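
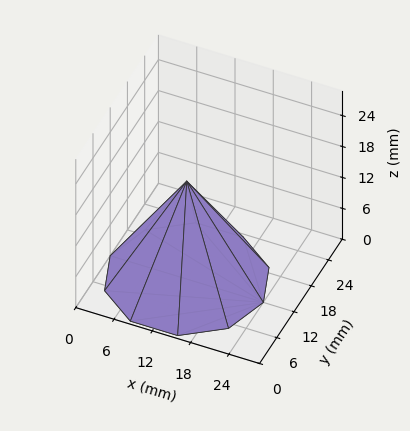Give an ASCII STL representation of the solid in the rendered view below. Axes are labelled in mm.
Reading the render: the shape is a regular 10-sided pyramid, base circumscribed radius ≈ 12 mm, apex at z ≈ 19 mm (dimensions read to the nearest mm from the axis ticks). For the STL, each face is triangulated and given an outward normal.

solid part
  facet normal 0.0000 0.0000 -1.0000
    outer loop
      vertex 15.71 23.41 0.00
      vertex 21.71 19.05 0.00
      vertex 24.00 12.00 0.00
    endloop
  endfacet
  facet normal 0.0000 0.0000 -1.0000
    outer loop
      vertex 8.29 23.41 0.00
      vertex 15.71 23.41 0.00
      vertex 24.00 12.00 0.00
    endloop
  endfacet
  facet normal 0.0000 0.0000 -1.0000
    outer loop
      vertex 2.29 19.05 0.00
      vertex 8.29 23.41 0.00
      vertex 24.00 12.00 0.00
    endloop
  endfacet
  facet normal 0.0000 0.0000 -1.0000
    outer loop
      vertex 0.00 12.00 0.00
      vertex 2.29 19.05 0.00
      vertex 24.00 12.00 0.00
    endloop
  endfacet
  facet normal 0.0000 0.0000 -1.0000
    outer loop
      vertex 2.29 4.95 0.00
      vertex 0.00 12.00 0.00
      vertex 24.00 12.00 0.00
    endloop
  endfacet
  facet normal 0.0000 0.0000 -1.0000
    outer loop
      vertex 8.29 0.59 0.00
      vertex 2.29 4.95 0.00
      vertex 24.00 12.00 0.00
    endloop
  endfacet
  facet normal 0.0000 0.0000 -1.0000
    outer loop
      vertex 15.71 0.59 0.00
      vertex 8.29 0.59 0.00
      vertex 24.00 12.00 0.00
    endloop
  endfacet
  facet normal 0.0000 0.0000 -1.0000
    outer loop
      vertex 21.71 4.95 0.00
      vertex 15.71 0.59 0.00
      vertex 24.00 12.00 0.00
    endloop
  endfacet
  facet normal 0.8153 0.2648 0.5149
    outer loop
      vertex 24.00 12.00 0.00
      vertex 21.71 19.05 0.00
      vertex 12.00 12.00 19.00
    endloop
  endfacet
  facet normal 0.5039 0.6935 0.5149
    outer loop
      vertex 21.71 19.05 0.00
      vertex 15.71 23.41 0.00
      vertex 12.00 12.00 19.00
    endloop
  endfacet
  facet normal 0.0000 0.8573 0.5148
    outer loop
      vertex 15.71 23.41 0.00
      vertex 8.29 23.41 0.00
      vertex 12.00 12.00 19.00
    endloop
  endfacet
  facet normal -0.5039 0.6935 0.5149
    outer loop
      vertex 8.29 23.41 0.00
      vertex 2.29 19.05 0.00
      vertex 12.00 12.00 19.00
    endloop
  endfacet
  facet normal -0.8153 0.2648 0.5149
    outer loop
      vertex 2.29 19.05 0.00
      vertex 0.00 12.00 0.00
      vertex 12.00 12.00 19.00
    endloop
  endfacet
  facet normal -0.8153 -0.2648 0.5149
    outer loop
      vertex 0.00 12.00 0.00
      vertex 2.29 4.95 0.00
      vertex 12.00 12.00 19.00
    endloop
  endfacet
  facet normal -0.5039 -0.6935 0.5149
    outer loop
      vertex 2.29 4.95 0.00
      vertex 8.29 0.59 0.00
      vertex 12.00 12.00 19.00
    endloop
  endfacet
  facet normal 0.0000 -0.8573 0.5148
    outer loop
      vertex 8.29 0.59 0.00
      vertex 15.71 0.59 0.00
      vertex 12.00 12.00 19.00
    endloop
  endfacet
  facet normal 0.5039 -0.6935 0.5149
    outer loop
      vertex 15.71 0.59 0.00
      vertex 21.71 4.95 0.00
      vertex 12.00 12.00 19.00
    endloop
  endfacet
  facet normal 0.8153 -0.2648 0.5149
    outer loop
      vertex 21.71 4.95 0.00
      vertex 24.00 12.00 0.00
      vertex 12.00 12.00 19.00
    endloop
  endfacet
endsolid part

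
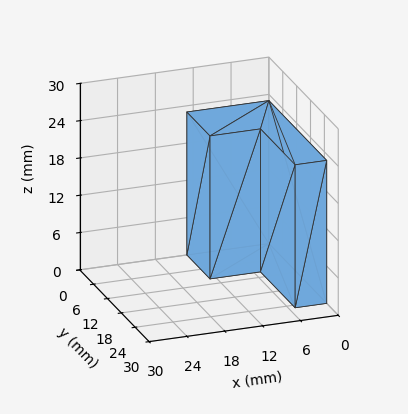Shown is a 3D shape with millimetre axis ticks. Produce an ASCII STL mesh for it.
Reading the render: the shape is an L-shaped prism: outer 13 × 25 mm, arm thicknesses ≈ 10 mm (horizontal) and 5 mm (vertical), extruded 23 mm in z (dimensions read to the nearest mm from the axis ticks). For the STL, each face is triangulated and given an outward normal.

solid part
  facet normal 0.0000 0.0000 -1.0000
    outer loop
      vertex 13.0 10.0 0.0
      vertex 13.0 0.0 0.0
      vertex 0.0 0.0 0.0
    endloop
  endfacet
  facet normal 0.0000 0.0000 -1.0000
    outer loop
      vertex 5.0 10.0 0.0
      vertex 13.0 10.0 0.0
      vertex 0.0 0.0 0.0
    endloop
  endfacet
  facet normal 0.0000 0.0000 -1.0000
    outer loop
      vertex 5.0 25.0 0.0
      vertex 5.0 10.0 0.0
      vertex 0.0 0.0 0.0
    endloop
  endfacet
  facet normal 0.0000 0.0000 -1.0000
    outer loop
      vertex 0.0 25.0 0.0
      vertex 5.0 25.0 0.0
      vertex 0.0 0.0 0.0
    endloop
  endfacet
  facet normal 0.0000 0.0000 1.0000
    outer loop
      vertex 0.0 0.0 23.0
      vertex 13.0 0.0 23.0
      vertex 13.0 10.0 23.0
    endloop
  endfacet
  facet normal 0.0000 0.0000 1.0000
    outer loop
      vertex 0.0 0.0 23.0
      vertex 13.0 10.0 23.0
      vertex 5.0 10.0 23.0
    endloop
  endfacet
  facet normal 0.0000 0.0000 1.0000
    outer loop
      vertex 0.0 0.0 23.0
      vertex 5.0 10.0 23.0
      vertex 5.0 25.0 23.0
    endloop
  endfacet
  facet normal 0.0000 0.0000 1.0000
    outer loop
      vertex 0.0 0.0 23.0
      vertex 5.0 25.0 23.0
      vertex 0.0 25.0 23.0
    endloop
  endfacet
  facet normal 0.0000 -1.0000 0.0000
    outer loop
      vertex 0.0 0.0 0.0
      vertex 13.0 0.0 0.0
      vertex 13.0 0.0 23.0
    endloop
  endfacet
  facet normal 0.0000 -1.0000 0.0000
    outer loop
      vertex 0.0 0.0 0.0
      vertex 13.0 0.0 23.0
      vertex 0.0 0.0 23.0
    endloop
  endfacet
  facet normal 1.0000 0.0000 0.0000
    outer loop
      vertex 13.0 0.0 0.0
      vertex 13.0 10.0 0.0
      vertex 13.0 10.0 23.0
    endloop
  endfacet
  facet normal 1.0000 0.0000 0.0000
    outer loop
      vertex 13.0 0.0 0.0
      vertex 13.0 10.0 23.0
      vertex 13.0 0.0 23.0
    endloop
  endfacet
  facet normal 0.0000 1.0000 0.0000
    outer loop
      vertex 13.0 10.0 0.0
      vertex 5.0 10.0 0.0
      vertex 5.0 10.0 23.0
    endloop
  endfacet
  facet normal 0.0000 1.0000 0.0000
    outer loop
      vertex 13.0 10.0 0.0
      vertex 5.0 10.0 23.0
      vertex 13.0 10.0 23.0
    endloop
  endfacet
  facet normal 1.0000 0.0000 0.0000
    outer loop
      vertex 5.0 10.0 0.0
      vertex 5.0 25.0 0.0
      vertex 5.0 25.0 23.0
    endloop
  endfacet
  facet normal 1.0000 0.0000 0.0000
    outer loop
      vertex 5.0 10.0 0.0
      vertex 5.0 25.0 23.0
      vertex 5.0 10.0 23.0
    endloop
  endfacet
  facet normal 0.0000 1.0000 0.0000
    outer loop
      vertex 5.0 25.0 0.0
      vertex 0.0 25.0 0.0
      vertex 0.0 25.0 23.0
    endloop
  endfacet
  facet normal 0.0000 1.0000 0.0000
    outer loop
      vertex 5.0 25.0 0.0
      vertex 0.0 25.0 23.0
      vertex 5.0 25.0 23.0
    endloop
  endfacet
  facet normal -1.0000 0.0000 0.0000
    outer loop
      vertex 0.0 25.0 0.0
      vertex 0.0 0.0 0.0
      vertex 0.0 0.0 23.0
    endloop
  endfacet
  facet normal -1.0000 0.0000 0.0000
    outer loop
      vertex 0.0 25.0 0.0
      vertex 0.0 0.0 23.0
      vertex 0.0 25.0 23.0
    endloop
  endfacet
endsolid part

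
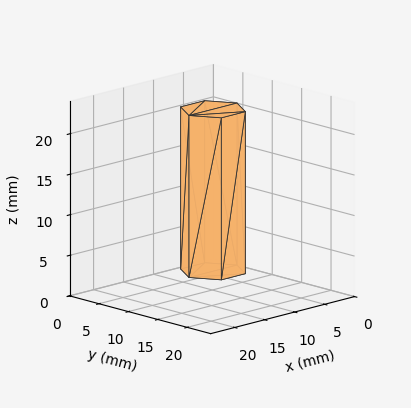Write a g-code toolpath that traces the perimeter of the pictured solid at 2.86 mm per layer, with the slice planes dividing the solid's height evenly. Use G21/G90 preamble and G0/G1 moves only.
Reading the render: the shape is a regular 6-sided prism (a cylinder approximated with 6 flat sides), circumscribed radius ≈ 4 mm, height ≈ 20 mm (dimensions read to the nearest mm from the axis ticks). For the g-code, the solid's height is divided into equal slices at the stated Δz and each level perimeter traced with G1 moves after a G0 lift.

; perimeter-only toolpath
G21 ; units = mm
G90 ; absolute positioning
G28 ; home
; layer 1
G0 Z2.86
G0 X8.00 Y4.00
G1 X6.00 Y7.46
G1 X2.00 Y7.46
G1 X0.00 Y4.00
G1 X2.00 Y0.54
G1 X6.00 Y0.54
G1 X8.00 Y4.00
; layer 2
G0 Z5.71
G0 X8.00 Y4.00
G1 X6.00 Y7.46
G1 X2.00 Y7.46
G1 X0.00 Y4.00
G1 X2.00 Y0.54
G1 X6.00 Y0.54
G1 X8.00 Y4.00
; layer 3
G0 Z8.57
G0 X8.00 Y4.00
G1 X6.00 Y7.46
G1 X2.00 Y7.46
G1 X0.00 Y4.00
G1 X2.00 Y0.54
G1 X6.00 Y0.54
G1 X8.00 Y4.00
; layer 4
G0 Z11.43
G0 X8.00 Y4.00
G1 X6.00 Y7.46
G1 X2.00 Y7.46
G1 X0.00 Y4.00
G1 X2.00 Y0.54
G1 X6.00 Y0.54
G1 X8.00 Y4.00
; layer 5
G0 Z14.29
G0 X8.00 Y4.00
G1 X6.00 Y7.46
G1 X2.00 Y7.46
G1 X0.00 Y4.00
G1 X2.00 Y0.54
G1 X6.00 Y0.54
G1 X8.00 Y4.00
; layer 6
G0 Z17.14
G0 X8.00 Y4.00
G1 X6.00 Y7.46
G1 X2.00 Y7.46
G1 X0.00 Y4.00
G1 X2.00 Y0.54
G1 X6.00 Y0.54
G1 X8.00 Y4.00
; layer 7
G0 Z20.00
G0 X8.00 Y4.00
G1 X6.00 Y7.46
G1 X2.00 Y7.46
G1 X0.00 Y4.00
G1 X2.00 Y0.54
G1 X6.00 Y0.54
G1 X8.00 Y4.00
M2 ; end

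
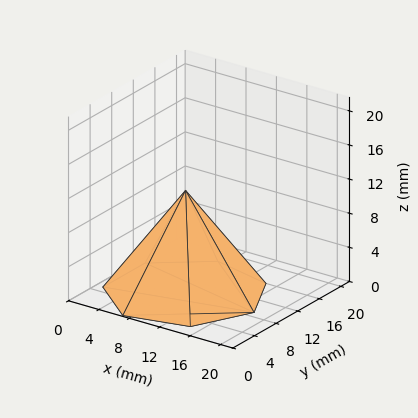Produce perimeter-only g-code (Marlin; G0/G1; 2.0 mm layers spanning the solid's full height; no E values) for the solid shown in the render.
Reading the render: the shape is a regular 7-sided pyramid, base circumscribed radius ≈ 9 mm, apex at z ≈ 12 mm (dimensions read to the nearest mm from the axis ticks). For the g-code, the solid's height is divided into equal slices at the stated Δz and each level perimeter traced with G1 moves after a G0 lift.

; perimeter-only toolpath
G21 ; units = mm
G90 ; absolute positioning
G28 ; home
; layer 1
G0 Z2.0
G0 X16.5 Y9.0
G1 X13.7 Y14.8
G1 X7.3 Y16.3
G1 X2.2 Y12.2
G1 X2.2 Y5.8
G1 X7.3 Y1.7
G1 X13.7 Y3.2
G1 X16.5 Y9.0
; layer 2
G0 Z4.0
G0 X15.0 Y9.0
G1 X12.7 Y13.7
G1 X7.7 Y14.9
G1 X3.6 Y11.6
G1 X3.6 Y6.4
G1 X7.7 Y3.1
G1 X12.7 Y4.3
G1 X15.0 Y9.0
; layer 3
G0 Z6.0
G0 X13.5 Y9.0
G1 X11.8 Y12.5
G1 X8.0 Y13.4
G1 X5.0 Y10.9
G1 X5.0 Y7.0
G1 X8.0 Y4.6
G1 X11.8 Y5.5
G1 X13.5 Y9.0
; layer 4
G0 Z8.0
G0 X12.0 Y9.0
G1 X10.9 Y11.3
G1 X8.3 Y11.9
G1 X6.3 Y10.3
G1 X6.3 Y7.7
G1 X8.3 Y6.1
G1 X10.9 Y6.7
G1 X12.0 Y9.0
; layer 5
G0 Z10.0
G0 X10.5 Y9.0
G1 X9.9 Y10.2
G1 X8.7 Y10.5
G1 X7.7 Y9.6
G1 X7.7 Y8.3
G1 X8.7 Y7.5
G1 X9.9 Y7.8
G1 X10.5 Y9.0
M2 ; end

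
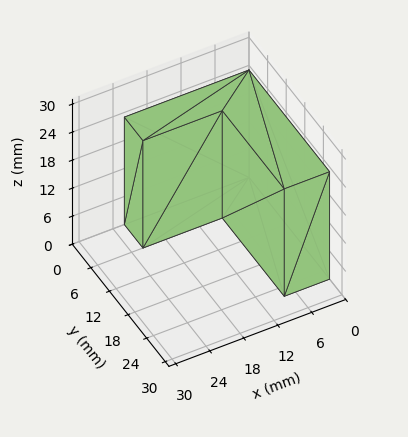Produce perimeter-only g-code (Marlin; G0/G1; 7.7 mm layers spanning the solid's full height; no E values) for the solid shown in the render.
Reading the render: the shape is an L-shaped prism: outer 22 × 26 mm, arm thicknesses ≈ 6 mm (horizontal) and 8 mm (vertical), extruded 23 mm in z (dimensions read to the nearest mm from the axis ticks). For the g-code, the solid's height is divided into equal slices at the stated Δz and each level perimeter traced with G1 moves after a G0 lift.

; perimeter-only toolpath
G21 ; units = mm
G90 ; absolute positioning
G28 ; home
; layer 1
G0 Z7.7
G0 X0.0 Y0.0
G1 X22.0 Y0.0
G1 X22.0 Y6.0
G1 X8.0 Y6.0
G1 X8.0 Y26.0
G1 X0.0 Y26.0
G1 X0.0 Y0.0
; layer 2
G0 Z15.3
G0 X0.0 Y0.0
G1 X22.0 Y0.0
G1 X22.0 Y6.0
G1 X8.0 Y6.0
G1 X8.0 Y26.0
G1 X0.0 Y26.0
G1 X0.0 Y0.0
; layer 3
G0 Z23.0
G0 X0.0 Y0.0
G1 X22.0 Y0.0
G1 X22.0 Y6.0
G1 X8.0 Y6.0
G1 X8.0 Y26.0
G1 X0.0 Y26.0
G1 X0.0 Y0.0
M2 ; end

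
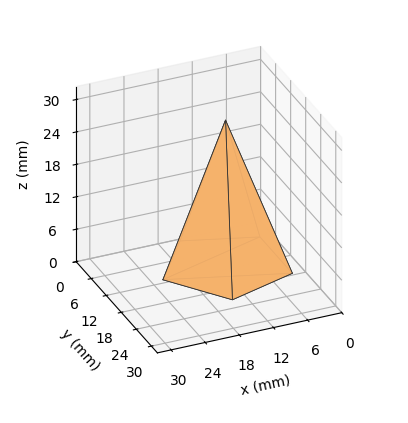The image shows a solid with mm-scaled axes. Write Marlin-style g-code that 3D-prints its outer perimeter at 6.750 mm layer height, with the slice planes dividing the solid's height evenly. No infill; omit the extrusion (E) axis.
Reading the render: the shape is a regular 5-sided pyramid, base circumscribed radius ≈ 11 mm, apex at z ≈ 27 mm (dimensions read to the nearest mm from the axis ticks). For the g-code, the solid's height is divided into equal slices at the stated Δz and each level perimeter traced with G1 moves after a G0 lift.

; perimeter-only toolpath
G21 ; units = mm
G90 ; absolute positioning
G28 ; home
; layer 1
G0 Z6.750
G0 X19.250 Y11.000
G1 X13.549 Y18.846
G1 X4.326 Y15.850
G1 X4.326 Y6.151
G1 X13.549 Y3.154
G1 X19.250 Y11.000
; layer 2
G0 Z13.500
G0 X16.500 Y11.000
G1 X12.700 Y16.231
G1 X6.550 Y14.233
G1 X6.550 Y7.767
G1 X12.700 Y5.769
G1 X16.500 Y11.000
; layer 3
G0 Z20.250
G0 X13.750 Y11.000
G1 X11.850 Y13.616
G1 X8.775 Y12.617
G1 X8.775 Y9.383
G1 X11.850 Y8.384
G1 X13.750 Y11.000
M2 ; end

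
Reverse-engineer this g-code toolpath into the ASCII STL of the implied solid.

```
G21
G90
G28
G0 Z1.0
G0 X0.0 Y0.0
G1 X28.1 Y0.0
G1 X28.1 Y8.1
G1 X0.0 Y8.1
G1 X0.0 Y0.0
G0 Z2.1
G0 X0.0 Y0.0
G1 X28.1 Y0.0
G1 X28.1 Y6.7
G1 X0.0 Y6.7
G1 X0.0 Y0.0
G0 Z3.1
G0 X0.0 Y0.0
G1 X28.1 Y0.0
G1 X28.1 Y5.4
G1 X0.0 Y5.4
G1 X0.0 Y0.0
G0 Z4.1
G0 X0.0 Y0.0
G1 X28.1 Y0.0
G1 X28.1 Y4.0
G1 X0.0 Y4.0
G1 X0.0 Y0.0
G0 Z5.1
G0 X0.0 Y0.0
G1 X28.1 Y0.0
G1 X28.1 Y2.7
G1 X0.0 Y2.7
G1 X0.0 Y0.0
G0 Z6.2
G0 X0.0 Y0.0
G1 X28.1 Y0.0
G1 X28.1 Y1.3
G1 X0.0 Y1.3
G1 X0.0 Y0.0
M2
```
solid part
  facet normal 0.0000 0.0000 -1.0000
    outer loop
      vertex 28.1 9.4 0.0
      vertex 28.1 0.0 0.0
      vertex 0.0 0.0 0.0
    endloop
  endfacet
  facet normal 0.0000 0.0000 -1.0000
    outer loop
      vertex 0.0 9.4 0.0
      vertex 28.1 9.4 0.0
      vertex 0.0 0.0 0.0
    endloop
  endfacet
  facet normal 0.0000 -1.0000 0.0000
    outer loop
      vertex 0.0 0.0 0.0
      vertex 28.1 0.0 0.0
      vertex 28.1 0.0 7.2
    endloop
  endfacet
  facet normal 0.0000 -1.0000 0.0000
    outer loop
      vertex 0.0 0.0 0.0
      vertex 28.1 0.0 7.2
      vertex 0.0 0.0 7.2
    endloop
  endfacet
  facet normal 0.0000 0.6081 0.7939
    outer loop
      vertex 0.0 0.0 7.2
      vertex 28.1 0.0 7.2
      vertex 28.1 9.4 0.0
    endloop
  endfacet
  facet normal 0.0000 0.6081 0.7939
    outer loop
      vertex 0.0 0.0 7.2
      vertex 28.1 9.4 0.0
      vertex 0.0 9.4 0.0
    endloop
  endfacet
  facet normal -1.0000 0.0000 0.0000
    outer loop
      vertex 0.0 0.0 7.2
      vertex 0.0 9.4 0.0
      vertex 0.0 0.0 0.0
    endloop
  endfacet
  facet normal 1.0000 0.0000 0.0000
    outer loop
      vertex 28.1 0.0 0.0
      vertex 28.1 9.4 0.0
      vertex 28.1 0.0 7.2
    endloop
  endfacet
endsolid part

The G0 Z moves step by Δz≈1.0 mm. The G1 loops shrink linearly with z, so the solid tapers from its base footprint up to z≈7.2. Closing with a flat bottom cap and the tapered top and triangulating gives 8 facets — a wedge (ramp): 28.1 × 9.4 mm base, rising to 7.2 mm along the y=0 edge and sloping linearly to z=0 at y=9.4.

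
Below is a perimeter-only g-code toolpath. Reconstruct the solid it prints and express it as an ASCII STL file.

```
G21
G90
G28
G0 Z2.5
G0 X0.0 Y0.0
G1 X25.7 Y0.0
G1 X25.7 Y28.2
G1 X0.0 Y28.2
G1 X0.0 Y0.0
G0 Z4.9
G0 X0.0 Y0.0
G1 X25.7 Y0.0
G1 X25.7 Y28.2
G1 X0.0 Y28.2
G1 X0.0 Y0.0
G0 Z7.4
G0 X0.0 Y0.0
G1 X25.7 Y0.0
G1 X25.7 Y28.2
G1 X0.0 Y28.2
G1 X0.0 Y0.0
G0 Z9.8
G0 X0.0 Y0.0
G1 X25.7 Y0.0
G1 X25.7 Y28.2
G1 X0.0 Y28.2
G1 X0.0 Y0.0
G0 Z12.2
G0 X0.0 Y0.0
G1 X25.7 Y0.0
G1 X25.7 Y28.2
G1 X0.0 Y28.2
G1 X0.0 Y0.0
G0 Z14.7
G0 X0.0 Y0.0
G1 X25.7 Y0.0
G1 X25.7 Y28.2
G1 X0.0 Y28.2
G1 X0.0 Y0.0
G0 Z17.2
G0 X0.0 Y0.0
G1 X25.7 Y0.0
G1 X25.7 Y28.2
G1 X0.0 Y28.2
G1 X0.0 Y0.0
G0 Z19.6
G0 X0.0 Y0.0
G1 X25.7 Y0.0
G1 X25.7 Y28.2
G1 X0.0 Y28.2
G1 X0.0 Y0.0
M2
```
solid part
  facet normal 0.0000 0.0000 -1.0000
    outer loop
      vertex 25.7 28.2 0.0
      vertex 25.7 0.0 0.0
      vertex 0.0 0.0 0.0
    endloop
  endfacet
  facet normal 0.0000 0.0000 -1.0000
    outer loop
      vertex 0.0 28.2 0.0
      vertex 25.7 28.2 0.0
      vertex 0.0 0.0 0.0
    endloop
  endfacet
  facet normal 0.0000 0.0000 1.0000
    outer loop
      vertex 0.0 0.0 19.6
      vertex 25.7 0.0 19.6
      vertex 25.7 28.2 19.6
    endloop
  endfacet
  facet normal 0.0000 0.0000 1.0000
    outer loop
      vertex 0.0 0.0 19.6
      vertex 25.7 28.2 19.6
      vertex 0.0 28.2 19.6
    endloop
  endfacet
  facet normal 0.0000 -1.0000 0.0000
    outer loop
      vertex 0.0 0.0 0.0
      vertex 25.7 0.0 0.0
      vertex 25.7 0.0 19.6
    endloop
  endfacet
  facet normal 0.0000 -1.0000 0.0000
    outer loop
      vertex 0.0 0.0 0.0
      vertex 25.7 0.0 19.6
      vertex 0.0 0.0 19.6
    endloop
  endfacet
  facet normal 0.0000 1.0000 0.0000
    outer loop
      vertex 25.7 28.2 19.6
      vertex 25.7 28.2 0.0
      vertex 0.0 28.2 0.0
    endloop
  endfacet
  facet normal 0.0000 1.0000 0.0000
    outer loop
      vertex 0.0 28.2 19.6
      vertex 25.7 28.2 19.6
      vertex 0.0 28.2 0.0
    endloop
  endfacet
  facet normal -1.0000 0.0000 0.0000
    outer loop
      vertex 0.0 28.2 19.6
      vertex 0.0 28.2 0.0
      vertex 0.0 0.0 0.0
    endloop
  endfacet
  facet normal -1.0000 0.0000 0.0000
    outer loop
      vertex 0.0 0.0 19.6
      vertex 0.0 28.2 19.6
      vertex 0.0 0.0 0.0
    endloop
  endfacet
  facet normal 1.0000 0.0000 0.0000
    outer loop
      vertex 25.7 0.0 0.0
      vertex 25.7 28.2 0.0
      vertex 25.7 28.2 19.6
    endloop
  endfacet
  facet normal 1.0000 0.0000 0.0000
    outer loop
      vertex 25.7 0.0 0.0
      vertex 25.7 28.2 19.6
      vertex 25.7 0.0 19.6
    endloop
  endfacet
endsolid part

The G0 Z moves step by Δz≈2.5 mm. Every layer's G1 loop is the same polygon, so the solid is a straight extrusion of it from z=0 to z≈19.6. Closing with flat bottom and top caps and triangulating gives 12 facets — a rectangular box, roughly 25.7 × 28.2 mm footprint and 19.6 mm tall.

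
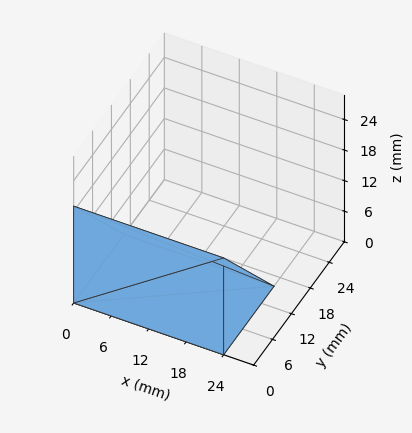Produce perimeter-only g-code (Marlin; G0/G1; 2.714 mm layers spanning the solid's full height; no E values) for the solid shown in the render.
Reading the render: the shape is a wedge (ramp): 24 × 16 mm base, rising to 19 mm along the y=0 edge and sloping linearly to z=0 at y=16 (dimensions read to the nearest mm from the axis ticks). For the g-code, the solid's height is divided into equal slices at the stated Δz and each level perimeter traced with G1 moves after a G0 lift.

; perimeter-only toolpath
G21 ; units = mm
G90 ; absolute positioning
G28 ; home
; layer 1
G0 Z2.714
G0 X0.000 Y0.000
G1 X24.000 Y0.000
G1 X24.000 Y13.714
G1 X0.000 Y13.714
G1 X0.000 Y0.000
; layer 2
G0 Z5.429
G0 X0.000 Y0.000
G1 X24.000 Y0.000
G1 X24.000 Y11.429
G1 X0.000 Y11.429
G1 X0.000 Y0.000
; layer 3
G0 Z8.143
G0 X0.000 Y0.000
G1 X24.000 Y0.000
G1 X24.000 Y9.143
G1 X0.000 Y9.143
G1 X0.000 Y0.000
; layer 4
G0 Z10.857
G0 X0.000 Y0.000
G1 X24.000 Y0.000
G1 X24.000 Y6.857
G1 X0.000 Y6.857
G1 X0.000 Y0.000
; layer 5
G0 Z13.571
G0 X0.000 Y0.000
G1 X24.000 Y0.000
G1 X24.000 Y4.571
G1 X0.000 Y4.571
G1 X0.000 Y0.000
; layer 6
G0 Z16.286
G0 X0.000 Y0.000
G1 X24.000 Y0.000
G1 X24.000 Y2.286
G1 X0.000 Y2.286
G1 X0.000 Y0.000
M2 ; end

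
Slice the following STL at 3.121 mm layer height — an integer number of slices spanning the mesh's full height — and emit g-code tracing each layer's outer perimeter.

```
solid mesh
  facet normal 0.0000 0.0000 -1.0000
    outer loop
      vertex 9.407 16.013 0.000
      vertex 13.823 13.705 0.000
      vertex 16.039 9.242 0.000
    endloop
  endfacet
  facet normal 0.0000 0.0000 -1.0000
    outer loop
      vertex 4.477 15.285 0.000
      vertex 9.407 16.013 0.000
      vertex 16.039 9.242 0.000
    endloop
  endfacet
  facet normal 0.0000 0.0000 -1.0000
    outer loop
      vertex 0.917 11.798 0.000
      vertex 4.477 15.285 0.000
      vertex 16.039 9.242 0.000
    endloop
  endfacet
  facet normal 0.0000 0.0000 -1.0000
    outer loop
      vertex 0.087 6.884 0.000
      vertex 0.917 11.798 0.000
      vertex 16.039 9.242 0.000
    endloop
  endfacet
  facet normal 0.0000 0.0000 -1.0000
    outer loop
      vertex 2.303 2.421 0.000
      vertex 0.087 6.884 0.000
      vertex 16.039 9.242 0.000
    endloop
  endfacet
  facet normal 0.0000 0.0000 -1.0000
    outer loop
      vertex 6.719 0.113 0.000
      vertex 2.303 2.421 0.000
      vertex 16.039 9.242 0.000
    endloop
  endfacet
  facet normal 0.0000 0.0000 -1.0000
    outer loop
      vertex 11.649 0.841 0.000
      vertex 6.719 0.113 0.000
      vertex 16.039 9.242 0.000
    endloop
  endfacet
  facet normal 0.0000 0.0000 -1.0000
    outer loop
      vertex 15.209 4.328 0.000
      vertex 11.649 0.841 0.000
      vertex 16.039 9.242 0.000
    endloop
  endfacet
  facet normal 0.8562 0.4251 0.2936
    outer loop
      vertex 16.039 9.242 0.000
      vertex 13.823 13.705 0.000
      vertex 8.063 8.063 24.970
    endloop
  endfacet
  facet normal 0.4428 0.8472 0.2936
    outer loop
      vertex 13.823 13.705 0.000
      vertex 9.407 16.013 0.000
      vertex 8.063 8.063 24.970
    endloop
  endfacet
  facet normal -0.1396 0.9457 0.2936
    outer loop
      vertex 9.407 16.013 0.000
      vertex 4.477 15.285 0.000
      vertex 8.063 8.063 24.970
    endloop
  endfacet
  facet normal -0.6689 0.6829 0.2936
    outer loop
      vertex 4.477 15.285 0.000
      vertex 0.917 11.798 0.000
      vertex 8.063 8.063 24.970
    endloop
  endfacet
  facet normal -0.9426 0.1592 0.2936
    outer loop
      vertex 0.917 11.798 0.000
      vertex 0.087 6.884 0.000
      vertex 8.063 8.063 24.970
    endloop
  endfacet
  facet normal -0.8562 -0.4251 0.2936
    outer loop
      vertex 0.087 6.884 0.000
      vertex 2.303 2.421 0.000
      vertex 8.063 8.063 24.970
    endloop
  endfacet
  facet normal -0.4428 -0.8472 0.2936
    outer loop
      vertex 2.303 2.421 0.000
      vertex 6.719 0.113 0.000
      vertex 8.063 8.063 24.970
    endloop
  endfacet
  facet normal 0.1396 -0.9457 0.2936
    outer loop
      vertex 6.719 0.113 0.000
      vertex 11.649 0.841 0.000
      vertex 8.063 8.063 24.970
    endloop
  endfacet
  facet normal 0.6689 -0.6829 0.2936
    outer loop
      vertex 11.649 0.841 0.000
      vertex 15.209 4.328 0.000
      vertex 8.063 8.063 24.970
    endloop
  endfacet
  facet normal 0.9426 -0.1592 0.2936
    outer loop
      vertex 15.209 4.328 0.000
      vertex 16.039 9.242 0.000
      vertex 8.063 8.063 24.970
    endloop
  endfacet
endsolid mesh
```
; perimeter-only toolpath
G21 ; units = mm
G90 ; absolute positioning
G28 ; home
; layer 1
G0 Z3.121
G0 X15.042 Y9.095
G1 X13.103 Y13.000
G1 X9.239 Y15.019
G1 X4.925 Y14.382
G1 X1.810 Y11.331
G1 X1.084 Y7.031
G1 X3.023 Y3.126
G1 X6.887 Y1.107
G1 X11.201 Y1.744
G1 X14.316 Y4.795
G1 X15.042 Y9.095
; layer 2
G0 Z6.242
G0 X14.045 Y8.947
G1 X12.383 Y12.295
G1 X9.071 Y14.026
G1 X5.373 Y13.480
G1 X2.704 Y10.864
G1 X2.081 Y7.179
G1 X3.743 Y3.832
G1 X7.055 Y2.101
G1 X10.752 Y2.647
G1 X13.422 Y5.262
G1 X14.045 Y8.947
; layer 3
G0 Z9.364
G0 X13.048 Y8.800
G1 X11.663 Y11.589
G1 X8.903 Y13.032
G1 X5.822 Y12.577
G1 X3.597 Y10.397
G1 X3.078 Y7.326
G1 X4.463 Y4.537
G1 X7.223 Y3.094
G1 X10.304 Y3.549
G1 X12.529 Y5.729
G1 X13.048 Y8.800
; layer 4
G0 Z12.485
G0 X12.051 Y8.652
G1 X10.943 Y10.884
G1 X8.735 Y12.038
G1 X6.270 Y11.674
G1 X4.490 Y9.931
G1 X4.075 Y7.474
G1 X5.183 Y5.242
G1 X7.391 Y4.088
G1 X9.856 Y4.452
G1 X11.636 Y6.196
G1 X12.051 Y8.652
; layer 5
G0 Z15.606
G0 X11.054 Y8.505
G1 X10.223 Y10.179
G1 X8.567 Y11.044
G1 X6.718 Y10.771
G1 X5.383 Y9.464
G1 X5.072 Y7.621
G1 X5.903 Y5.947
G1 X7.559 Y5.082
G1 X9.408 Y5.355
G1 X10.743 Y6.662
G1 X11.054 Y8.505
; layer 6
G0 Z18.727
G0 X10.057 Y8.358
G1 X9.503 Y9.473
G1 X8.399 Y10.050
G1 X7.167 Y9.869
G1 X6.277 Y8.997
G1 X6.069 Y7.768
G1 X6.623 Y6.652
G1 X7.727 Y6.075
G1 X8.960 Y6.258
G1 X9.849 Y7.129
G1 X10.057 Y8.358
; layer 7
G0 Z21.849
G0 X9.060 Y8.210
G1 X8.783 Y8.768
G1 X8.231 Y9.057
G1 X7.615 Y8.966
G1 X7.170 Y8.530
G1 X7.066 Y7.916
G1 X7.343 Y7.358
G1 X7.895 Y7.069
G1 X8.511 Y7.160
G1 X8.956 Y7.596
G1 X9.060 Y8.210
M2 ; end

The solid is a regular 10-sided pyramid, base circumscribed radius ≈ 8.06 mm, apex at z ≈ 25 mm. Slicing at Δz = 3.121 mm — 8 equal slices spanning the solid's height, so layer i sits at z = i·h/8 — gives 7 non-empty perimeters. Each is a 10-segment closed polygon; G0 lifts to the layer z and rapids to the start vertex, then G1 traces the edges. The cross-section shrinks linearly with z (the slice at the apex is degenerate and omitted).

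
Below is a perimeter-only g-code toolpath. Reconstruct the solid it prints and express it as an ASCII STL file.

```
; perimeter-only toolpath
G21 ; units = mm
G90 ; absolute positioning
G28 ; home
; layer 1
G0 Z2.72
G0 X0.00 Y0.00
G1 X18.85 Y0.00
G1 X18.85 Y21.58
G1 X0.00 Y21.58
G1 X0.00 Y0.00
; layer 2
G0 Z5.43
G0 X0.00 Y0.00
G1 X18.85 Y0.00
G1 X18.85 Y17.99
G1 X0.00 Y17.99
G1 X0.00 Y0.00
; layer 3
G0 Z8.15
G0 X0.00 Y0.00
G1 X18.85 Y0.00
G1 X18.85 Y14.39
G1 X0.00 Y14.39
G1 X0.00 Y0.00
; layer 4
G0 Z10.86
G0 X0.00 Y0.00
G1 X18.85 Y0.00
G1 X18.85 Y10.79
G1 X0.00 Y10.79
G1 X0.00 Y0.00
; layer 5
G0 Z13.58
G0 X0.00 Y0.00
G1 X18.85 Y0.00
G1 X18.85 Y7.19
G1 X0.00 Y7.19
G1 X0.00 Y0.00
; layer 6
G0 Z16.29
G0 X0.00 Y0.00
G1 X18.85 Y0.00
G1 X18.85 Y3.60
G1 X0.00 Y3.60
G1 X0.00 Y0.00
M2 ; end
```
solid part
  facet normal 0.0000 0.0000 -1.0000
    outer loop
      vertex 18.85 25.18 0.00
      vertex 18.85 0.00 0.00
      vertex 0.00 0.00 0.00
    endloop
  endfacet
  facet normal 0.0000 0.0000 -1.0000
    outer loop
      vertex 0.00 25.18 0.00
      vertex 18.85 25.18 0.00
      vertex 0.00 0.00 0.00
    endloop
  endfacet
  facet normal 0.0000 -1.0000 0.0000
    outer loop
      vertex 0.00 0.00 0.00
      vertex 18.85 0.00 0.00
      vertex 18.85 0.00 19.01
    endloop
  endfacet
  facet normal 0.0000 -1.0000 0.0000
    outer loop
      vertex 0.00 0.00 0.00
      vertex 18.85 0.00 19.01
      vertex 0.00 0.00 19.01
    endloop
  endfacet
  facet normal 0.0000 0.6025 0.7981
    outer loop
      vertex 0.00 0.00 19.01
      vertex 18.85 0.00 19.01
      vertex 18.85 25.18 0.00
    endloop
  endfacet
  facet normal 0.0000 0.6025 0.7981
    outer loop
      vertex 0.00 0.00 19.01
      vertex 18.85 25.18 0.00
      vertex 0.00 25.18 0.00
    endloop
  endfacet
  facet normal -1.0000 0.0000 0.0000
    outer loop
      vertex 0.00 0.00 19.01
      vertex 0.00 25.18 0.00
      vertex 0.00 0.00 0.00
    endloop
  endfacet
  facet normal 1.0000 0.0000 0.0000
    outer loop
      vertex 18.85 0.00 0.00
      vertex 18.85 25.18 0.00
      vertex 18.85 0.00 19.01
    endloop
  endfacet
endsolid part

The G0 Z moves step by Δz≈2.72 mm. The G1 loops shrink linearly with z, so the solid tapers from its base footprint up to z≈19. Closing with a flat bottom cap and the tapered top and triangulating gives 8 facets — a wedge (ramp): 18.9 × 25.2 mm base, rising to 19 mm along the y=0 edge and sloping linearly to z=0 at y=25.2.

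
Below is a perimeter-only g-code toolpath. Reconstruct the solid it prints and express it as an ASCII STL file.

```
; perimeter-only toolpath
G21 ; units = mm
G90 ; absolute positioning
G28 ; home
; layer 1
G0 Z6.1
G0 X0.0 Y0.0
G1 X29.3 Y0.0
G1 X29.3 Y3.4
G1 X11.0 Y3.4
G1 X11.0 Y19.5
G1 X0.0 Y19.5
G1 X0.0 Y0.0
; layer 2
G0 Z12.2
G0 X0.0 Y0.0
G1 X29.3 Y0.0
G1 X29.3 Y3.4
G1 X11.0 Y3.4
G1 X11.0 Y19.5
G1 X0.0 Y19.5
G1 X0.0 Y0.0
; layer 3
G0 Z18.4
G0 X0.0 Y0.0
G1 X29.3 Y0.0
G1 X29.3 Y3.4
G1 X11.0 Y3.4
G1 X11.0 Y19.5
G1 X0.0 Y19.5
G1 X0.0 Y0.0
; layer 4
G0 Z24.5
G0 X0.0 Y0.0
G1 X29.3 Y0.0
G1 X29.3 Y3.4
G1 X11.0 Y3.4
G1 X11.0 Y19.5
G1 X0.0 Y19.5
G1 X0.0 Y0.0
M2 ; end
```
solid part
  facet normal 0.0000 0.0000 -1.0000
    outer loop
      vertex 29.3 3.4 0.0
      vertex 29.3 0.0 0.0
      vertex 0.0 0.0 0.0
    endloop
  endfacet
  facet normal 0.0000 0.0000 -1.0000
    outer loop
      vertex 11.0 3.4 0.0
      vertex 29.3 3.4 0.0
      vertex 0.0 0.0 0.0
    endloop
  endfacet
  facet normal 0.0000 0.0000 -1.0000
    outer loop
      vertex 11.0 19.5 0.0
      vertex 11.0 3.4 0.0
      vertex 0.0 0.0 0.0
    endloop
  endfacet
  facet normal 0.0000 0.0000 -1.0000
    outer loop
      vertex 0.0 19.5 0.0
      vertex 11.0 19.5 0.0
      vertex 0.0 0.0 0.0
    endloop
  endfacet
  facet normal 0.0000 0.0000 1.0000
    outer loop
      vertex 0.0 0.0 24.5
      vertex 29.3 0.0 24.5
      vertex 29.3 3.4 24.5
    endloop
  endfacet
  facet normal 0.0000 0.0000 1.0000
    outer loop
      vertex 0.0 0.0 24.5
      vertex 29.3 3.4 24.5
      vertex 11.0 3.4 24.5
    endloop
  endfacet
  facet normal 0.0000 0.0000 1.0000
    outer loop
      vertex 0.0 0.0 24.5
      vertex 11.0 3.4 24.5
      vertex 11.0 19.5 24.5
    endloop
  endfacet
  facet normal 0.0000 0.0000 1.0000
    outer loop
      vertex 0.0 0.0 24.5
      vertex 11.0 19.5 24.5
      vertex 0.0 19.5 24.5
    endloop
  endfacet
  facet normal 0.0000 -1.0000 0.0000
    outer loop
      vertex 0.0 0.0 0.0
      vertex 29.3 0.0 0.0
      vertex 29.3 0.0 24.5
    endloop
  endfacet
  facet normal 0.0000 -1.0000 0.0000
    outer loop
      vertex 0.0 0.0 0.0
      vertex 29.3 0.0 24.5
      vertex 0.0 0.0 24.5
    endloop
  endfacet
  facet normal 1.0000 0.0000 0.0000
    outer loop
      vertex 29.3 0.0 0.0
      vertex 29.3 3.4 0.0
      vertex 29.3 3.4 24.5
    endloop
  endfacet
  facet normal 1.0000 0.0000 0.0000
    outer loop
      vertex 29.3 0.0 0.0
      vertex 29.3 3.4 24.5
      vertex 29.3 0.0 24.5
    endloop
  endfacet
  facet normal 0.0000 1.0000 0.0000
    outer loop
      vertex 29.3 3.4 0.0
      vertex 11.0 3.4 0.0
      vertex 11.0 3.4 24.5
    endloop
  endfacet
  facet normal 0.0000 1.0000 0.0000
    outer loop
      vertex 29.3 3.4 0.0
      vertex 11.0 3.4 24.5
      vertex 29.3 3.4 24.5
    endloop
  endfacet
  facet normal 1.0000 0.0000 0.0000
    outer loop
      vertex 11.0 3.4 0.0
      vertex 11.0 19.5 0.0
      vertex 11.0 19.5 24.5
    endloop
  endfacet
  facet normal 1.0000 0.0000 0.0000
    outer loop
      vertex 11.0 3.4 0.0
      vertex 11.0 19.5 24.5
      vertex 11.0 3.4 24.5
    endloop
  endfacet
  facet normal 0.0000 1.0000 0.0000
    outer loop
      vertex 11.0 19.5 0.0
      vertex 0.0 19.5 0.0
      vertex 0.0 19.5 24.5
    endloop
  endfacet
  facet normal 0.0000 1.0000 0.0000
    outer loop
      vertex 11.0 19.5 0.0
      vertex 0.0 19.5 24.5
      vertex 11.0 19.5 24.5
    endloop
  endfacet
  facet normal -1.0000 0.0000 0.0000
    outer loop
      vertex 0.0 19.5 0.0
      vertex 0.0 0.0 0.0
      vertex 0.0 0.0 24.5
    endloop
  endfacet
  facet normal -1.0000 0.0000 0.0000
    outer loop
      vertex 0.0 19.5 0.0
      vertex 0.0 0.0 24.5
      vertex 0.0 19.5 24.5
    endloop
  endfacet
endsolid part

The G0 Z moves step by Δz≈6.1 mm. Every layer's G1 loop is the same polygon, so the solid is a straight extrusion of it from z=0 to z≈24.5. Closing with flat bottom and top caps and triangulating gives 20 facets — an L-shaped prism: outer 29.3 × 19.5 mm, arm thicknesses ≈ 3.4 mm (horizontal) and 11 mm (vertical), extruded 24.5 mm in z.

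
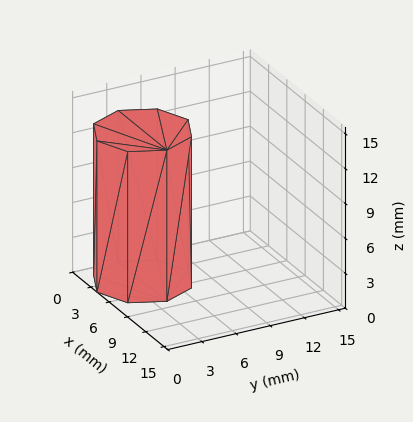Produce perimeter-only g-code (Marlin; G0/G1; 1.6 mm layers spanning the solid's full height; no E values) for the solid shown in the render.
Reading the render: the shape is a regular 8-sided prism (a cylinder approximated with 8 flat sides), circumscribed radius ≈ 4 mm, height ≈ 13 mm (dimensions read to the nearest mm from the axis ticks). For the g-code, the solid's height is divided into equal slices at the stated Δz and each level perimeter traced with G1 moves after a G0 lift.

; perimeter-only toolpath
G21 ; units = mm
G90 ; absolute positioning
G28 ; home
; layer 1
G0 Z1.6
G0 X8.0 Y4.0
G1 X6.8 Y6.8
G1 X4.0 Y8.0
G1 X1.2 Y6.8
G1 X0.0 Y4.0
G1 X1.2 Y1.2
G1 X4.0 Y0.0
G1 X6.8 Y1.2
G1 X8.0 Y4.0
; layer 2
G0 Z3.2
G0 X8.0 Y4.0
G1 X6.8 Y6.8
G1 X4.0 Y8.0
G1 X1.2 Y6.8
G1 X0.0 Y4.0
G1 X1.2 Y1.2
G1 X4.0 Y0.0
G1 X6.8 Y1.2
G1 X8.0 Y4.0
; layer 3
G0 Z4.9
G0 X8.0 Y4.0
G1 X6.8 Y6.8
G1 X4.0 Y8.0
G1 X1.2 Y6.8
G1 X0.0 Y4.0
G1 X1.2 Y1.2
G1 X4.0 Y0.0
G1 X6.8 Y1.2
G1 X8.0 Y4.0
; layer 4
G0 Z6.5
G0 X8.0 Y4.0
G1 X6.8 Y6.8
G1 X4.0 Y8.0
G1 X1.2 Y6.8
G1 X0.0 Y4.0
G1 X1.2 Y1.2
G1 X4.0 Y0.0
G1 X6.8 Y1.2
G1 X8.0 Y4.0
; layer 5
G0 Z8.1
G0 X8.0 Y4.0
G1 X6.8 Y6.8
G1 X4.0 Y8.0
G1 X1.2 Y6.8
G1 X0.0 Y4.0
G1 X1.2 Y1.2
G1 X4.0 Y0.0
G1 X6.8 Y1.2
G1 X8.0 Y4.0
; layer 6
G0 Z9.8
G0 X8.0 Y4.0
G1 X6.8 Y6.8
G1 X4.0 Y8.0
G1 X1.2 Y6.8
G1 X0.0 Y4.0
G1 X1.2 Y1.2
G1 X4.0 Y0.0
G1 X6.8 Y1.2
G1 X8.0 Y4.0
; layer 7
G0 Z11.4
G0 X8.0 Y4.0
G1 X6.8 Y6.8
G1 X4.0 Y8.0
G1 X1.2 Y6.8
G1 X0.0 Y4.0
G1 X1.2 Y1.2
G1 X4.0 Y0.0
G1 X6.8 Y1.2
G1 X8.0 Y4.0
; layer 8
G0 Z13.0
G0 X8.0 Y4.0
G1 X6.8 Y6.8
G1 X4.0 Y8.0
G1 X1.2 Y6.8
G1 X0.0 Y4.0
G1 X1.2 Y1.2
G1 X4.0 Y0.0
G1 X6.8 Y1.2
G1 X8.0 Y4.0
M2 ; end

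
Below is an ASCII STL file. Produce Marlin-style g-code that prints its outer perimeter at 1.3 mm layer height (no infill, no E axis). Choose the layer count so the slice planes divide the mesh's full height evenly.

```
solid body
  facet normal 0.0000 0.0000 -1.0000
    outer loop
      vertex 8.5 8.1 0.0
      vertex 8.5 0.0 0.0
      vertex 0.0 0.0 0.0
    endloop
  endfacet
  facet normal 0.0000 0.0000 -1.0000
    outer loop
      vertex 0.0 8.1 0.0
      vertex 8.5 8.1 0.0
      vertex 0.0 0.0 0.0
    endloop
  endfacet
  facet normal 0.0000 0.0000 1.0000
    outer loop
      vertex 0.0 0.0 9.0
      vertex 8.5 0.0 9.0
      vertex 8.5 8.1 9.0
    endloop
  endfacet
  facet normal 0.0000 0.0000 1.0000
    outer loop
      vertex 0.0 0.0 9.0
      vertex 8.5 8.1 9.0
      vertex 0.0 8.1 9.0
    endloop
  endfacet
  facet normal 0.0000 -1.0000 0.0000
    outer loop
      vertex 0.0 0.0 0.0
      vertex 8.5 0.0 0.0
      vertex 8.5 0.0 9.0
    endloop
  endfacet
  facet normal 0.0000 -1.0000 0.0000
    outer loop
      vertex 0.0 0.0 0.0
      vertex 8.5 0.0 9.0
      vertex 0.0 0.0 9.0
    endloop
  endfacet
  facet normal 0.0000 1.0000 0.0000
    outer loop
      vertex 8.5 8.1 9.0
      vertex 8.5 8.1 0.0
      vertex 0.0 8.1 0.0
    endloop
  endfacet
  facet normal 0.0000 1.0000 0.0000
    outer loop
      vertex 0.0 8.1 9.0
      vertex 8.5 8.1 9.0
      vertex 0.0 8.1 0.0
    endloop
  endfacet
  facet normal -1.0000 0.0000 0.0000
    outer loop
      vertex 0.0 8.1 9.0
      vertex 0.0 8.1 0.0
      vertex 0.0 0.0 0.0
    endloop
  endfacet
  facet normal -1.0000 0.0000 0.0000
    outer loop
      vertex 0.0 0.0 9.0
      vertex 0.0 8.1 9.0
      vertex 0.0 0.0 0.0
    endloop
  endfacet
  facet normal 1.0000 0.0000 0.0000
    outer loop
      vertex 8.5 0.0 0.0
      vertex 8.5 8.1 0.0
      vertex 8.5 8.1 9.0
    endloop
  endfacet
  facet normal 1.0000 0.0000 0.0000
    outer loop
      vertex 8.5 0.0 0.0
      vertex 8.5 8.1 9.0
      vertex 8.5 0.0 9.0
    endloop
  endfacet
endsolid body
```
; perimeter-only toolpath
G21 ; units = mm
G90 ; absolute positioning
G28 ; home
; layer 1
G0 Z1.3
G0 X0.0 Y0.0
G1 X8.5 Y0.0
G1 X8.5 Y8.1
G1 X0.0 Y8.1
G1 X0.0 Y0.0
; layer 2
G0 Z2.6
G0 X0.0 Y0.0
G1 X8.5 Y0.0
G1 X8.5 Y8.1
G1 X0.0 Y8.1
G1 X0.0 Y0.0
; layer 3
G0 Z3.9
G0 X0.0 Y0.0
G1 X8.5 Y0.0
G1 X8.5 Y8.1
G1 X0.0 Y8.1
G1 X0.0 Y0.0
; layer 4
G0 Z5.1
G0 X0.0 Y0.0
G1 X8.5 Y0.0
G1 X8.5 Y8.1
G1 X0.0 Y8.1
G1 X0.0 Y0.0
; layer 5
G0 Z6.4
G0 X0.0 Y0.0
G1 X8.5 Y0.0
G1 X8.5 Y8.1
G1 X0.0 Y8.1
G1 X0.0 Y0.0
; layer 6
G0 Z7.7
G0 X0.0 Y0.0
G1 X8.5 Y0.0
G1 X8.5 Y8.1
G1 X0.0 Y8.1
G1 X0.0 Y0.0
; layer 7
G0 Z9.0
G0 X0.0 Y0.0
G1 X8.5 Y0.0
G1 X8.5 Y8.1
G1 X0.0 Y8.1
G1 X0.0 Y0.0
M2 ; end

The solid is a rectangular box, roughly 8.5 × 8.1 mm footprint and 9 mm tall. Slicing at Δz = 1.3 mm — 7 equal slices spanning the solid's height, so layer i sits at z = i·h/7 — gives 7 non-empty perimeters. Each is a 4-segment closed polygon; G0 lifts to the layer z and rapids to the start vertex, then G1 traces the edges.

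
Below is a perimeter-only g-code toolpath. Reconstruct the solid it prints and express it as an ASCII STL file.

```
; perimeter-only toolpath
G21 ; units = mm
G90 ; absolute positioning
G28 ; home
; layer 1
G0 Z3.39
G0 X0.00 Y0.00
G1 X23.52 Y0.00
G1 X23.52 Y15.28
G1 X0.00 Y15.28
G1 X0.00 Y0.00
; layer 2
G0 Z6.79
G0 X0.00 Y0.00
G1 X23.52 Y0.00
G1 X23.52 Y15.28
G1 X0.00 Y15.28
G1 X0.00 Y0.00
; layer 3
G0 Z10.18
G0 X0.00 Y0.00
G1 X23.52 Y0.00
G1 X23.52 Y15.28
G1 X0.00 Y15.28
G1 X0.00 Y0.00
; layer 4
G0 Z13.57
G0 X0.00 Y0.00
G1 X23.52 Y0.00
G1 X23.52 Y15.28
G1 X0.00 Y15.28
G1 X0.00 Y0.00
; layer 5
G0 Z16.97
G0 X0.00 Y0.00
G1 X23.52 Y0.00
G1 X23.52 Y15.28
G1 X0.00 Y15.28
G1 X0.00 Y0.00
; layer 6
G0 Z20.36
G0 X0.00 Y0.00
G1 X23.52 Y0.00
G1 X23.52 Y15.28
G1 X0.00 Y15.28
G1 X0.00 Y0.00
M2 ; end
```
solid part
  facet normal 0.0000 0.0000 -1.0000
    outer loop
      vertex 23.52 15.28 0.00
      vertex 23.52 0.00 0.00
      vertex 0.00 0.00 0.00
    endloop
  endfacet
  facet normal 0.0000 0.0000 -1.0000
    outer loop
      vertex 0.00 15.28 0.00
      vertex 23.52 15.28 0.00
      vertex 0.00 0.00 0.00
    endloop
  endfacet
  facet normal 0.0000 0.0000 1.0000
    outer loop
      vertex 0.00 0.00 20.36
      vertex 23.52 0.00 20.36
      vertex 23.52 15.28 20.36
    endloop
  endfacet
  facet normal 0.0000 0.0000 1.0000
    outer loop
      vertex 0.00 0.00 20.36
      vertex 23.52 15.28 20.36
      vertex 0.00 15.28 20.36
    endloop
  endfacet
  facet normal 0.0000 -1.0000 0.0000
    outer loop
      vertex 0.00 0.00 0.00
      vertex 23.52 0.00 0.00
      vertex 23.52 0.00 20.36
    endloop
  endfacet
  facet normal 0.0000 -1.0000 0.0000
    outer loop
      vertex 0.00 0.00 0.00
      vertex 23.52 0.00 20.36
      vertex 0.00 0.00 20.36
    endloop
  endfacet
  facet normal 0.0000 1.0000 0.0000
    outer loop
      vertex 23.52 15.28 20.36
      vertex 23.52 15.28 0.00
      vertex 0.00 15.28 0.00
    endloop
  endfacet
  facet normal 0.0000 1.0000 0.0000
    outer loop
      vertex 0.00 15.28 20.36
      vertex 23.52 15.28 20.36
      vertex 0.00 15.28 0.00
    endloop
  endfacet
  facet normal -1.0000 0.0000 0.0000
    outer loop
      vertex 0.00 15.28 20.36
      vertex 0.00 15.28 0.00
      vertex 0.00 0.00 0.00
    endloop
  endfacet
  facet normal -1.0000 0.0000 0.0000
    outer loop
      vertex 0.00 0.00 20.36
      vertex 0.00 15.28 20.36
      vertex 0.00 0.00 0.00
    endloop
  endfacet
  facet normal 1.0000 0.0000 0.0000
    outer loop
      vertex 23.52 0.00 0.00
      vertex 23.52 15.28 0.00
      vertex 23.52 15.28 20.36
    endloop
  endfacet
  facet normal 1.0000 0.0000 0.0000
    outer loop
      vertex 23.52 0.00 0.00
      vertex 23.52 15.28 20.36
      vertex 23.52 0.00 20.36
    endloop
  endfacet
endsolid part

The G0 Z moves step by Δz≈3.39 mm. Every layer's G1 loop is the same polygon, so the solid is a straight extrusion of it from z=0 to z≈20.4. Closing with flat bottom and top caps and triangulating gives 12 facets — a rectangular box, roughly 23.5 × 15.3 mm footprint and 20.4 mm tall.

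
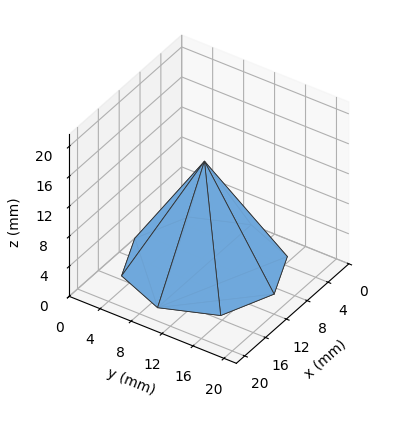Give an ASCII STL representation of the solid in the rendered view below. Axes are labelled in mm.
Reading the render: the shape is a regular 8-sided pyramid, base circumscribed radius ≈ 9 mm, apex at z ≈ 14 mm (dimensions read to the nearest mm from the axis ticks). For the STL, each face is triangulated and given an outward normal.

solid part
  facet normal 0.0000 0.0000 -1.0000
    outer loop
      vertex 9.0 18.0 0.0
      vertex 15.4 15.4 0.0
      vertex 18.0 9.0 0.0
    endloop
  endfacet
  facet normal 0.0000 0.0000 -1.0000
    outer loop
      vertex 2.6 15.4 0.0
      vertex 9.0 18.0 0.0
      vertex 18.0 9.0 0.0
    endloop
  endfacet
  facet normal 0.0000 0.0000 -1.0000
    outer loop
      vertex 0.0 9.0 0.0
      vertex 2.6 15.4 0.0
      vertex 18.0 9.0 0.0
    endloop
  endfacet
  facet normal 0.0000 0.0000 -1.0000
    outer loop
      vertex 2.6 2.6 0.0
      vertex 0.0 9.0 0.0
      vertex 18.0 9.0 0.0
    endloop
  endfacet
  facet normal 0.0000 0.0000 -1.0000
    outer loop
      vertex 9.0 0.0 0.0
      vertex 2.6 2.6 0.0
      vertex 18.0 9.0 0.0
    endloop
  endfacet
  facet normal 0.0000 0.0000 -1.0000
    outer loop
      vertex 15.4 2.6 0.0
      vertex 9.0 0.0 0.0
      vertex 18.0 9.0 0.0
    endloop
  endfacet
  facet normal 0.7960 0.3234 0.5117
    outer loop
      vertex 18.0 9.0 0.0
      vertex 15.4 15.4 0.0
      vertex 9.0 9.0 14.0
    endloop
  endfacet
  facet normal 0.3234 0.7960 0.5117
    outer loop
      vertex 15.4 15.4 0.0
      vertex 9.0 18.0 0.0
      vertex 9.0 9.0 14.0
    endloop
  endfacet
  facet normal -0.3234 0.7960 0.5117
    outer loop
      vertex 9.0 18.0 0.0
      vertex 2.6 15.4 0.0
      vertex 9.0 9.0 14.0
    endloop
  endfacet
  facet normal -0.7960 0.3234 0.5117
    outer loop
      vertex 2.6 15.4 0.0
      vertex 0.0 9.0 0.0
      vertex 9.0 9.0 14.0
    endloop
  endfacet
  facet normal -0.7960 -0.3234 0.5117
    outer loop
      vertex 0.0 9.0 0.0
      vertex 2.6 2.6 0.0
      vertex 9.0 9.0 14.0
    endloop
  endfacet
  facet normal -0.3234 -0.7960 0.5117
    outer loop
      vertex 2.6 2.6 0.0
      vertex 9.0 0.0 0.0
      vertex 9.0 9.0 14.0
    endloop
  endfacet
  facet normal 0.3234 -0.7960 0.5117
    outer loop
      vertex 9.0 0.0 0.0
      vertex 15.4 2.6 0.0
      vertex 9.0 9.0 14.0
    endloop
  endfacet
  facet normal 0.7960 -0.3234 0.5117
    outer loop
      vertex 15.4 2.6 0.0
      vertex 18.0 9.0 0.0
      vertex 9.0 9.0 14.0
    endloop
  endfacet
endsolid part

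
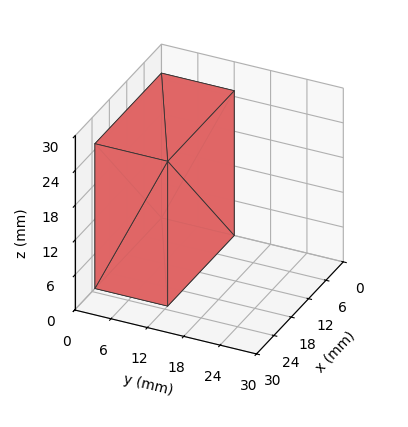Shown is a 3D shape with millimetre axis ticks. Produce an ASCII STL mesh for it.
Reading the render: the shape is a rectangular box, roughly 23 × 12 mm footprint and 25 mm tall (dimensions read to the nearest mm from the axis ticks). For the STL, each face is triangulated and given an outward normal.

solid part
  facet normal 0.0000 0.0000 -1.0000
    outer loop
      vertex 23.00 12.00 0.00
      vertex 23.00 0.00 0.00
      vertex 0.00 0.00 0.00
    endloop
  endfacet
  facet normal 0.0000 0.0000 -1.0000
    outer loop
      vertex 0.00 12.00 0.00
      vertex 23.00 12.00 0.00
      vertex 0.00 0.00 0.00
    endloop
  endfacet
  facet normal 0.0000 0.0000 1.0000
    outer loop
      vertex 0.00 0.00 25.00
      vertex 23.00 0.00 25.00
      vertex 23.00 12.00 25.00
    endloop
  endfacet
  facet normal 0.0000 0.0000 1.0000
    outer loop
      vertex 0.00 0.00 25.00
      vertex 23.00 12.00 25.00
      vertex 0.00 12.00 25.00
    endloop
  endfacet
  facet normal 0.0000 -1.0000 0.0000
    outer loop
      vertex 0.00 0.00 0.00
      vertex 23.00 0.00 0.00
      vertex 23.00 0.00 25.00
    endloop
  endfacet
  facet normal 0.0000 -1.0000 0.0000
    outer loop
      vertex 0.00 0.00 0.00
      vertex 23.00 0.00 25.00
      vertex 0.00 0.00 25.00
    endloop
  endfacet
  facet normal 0.0000 1.0000 0.0000
    outer loop
      vertex 23.00 12.00 25.00
      vertex 23.00 12.00 0.00
      vertex 0.00 12.00 0.00
    endloop
  endfacet
  facet normal 0.0000 1.0000 0.0000
    outer loop
      vertex 0.00 12.00 25.00
      vertex 23.00 12.00 25.00
      vertex 0.00 12.00 0.00
    endloop
  endfacet
  facet normal -1.0000 0.0000 0.0000
    outer loop
      vertex 0.00 12.00 25.00
      vertex 0.00 12.00 0.00
      vertex 0.00 0.00 0.00
    endloop
  endfacet
  facet normal -1.0000 0.0000 0.0000
    outer loop
      vertex 0.00 0.00 25.00
      vertex 0.00 12.00 25.00
      vertex 0.00 0.00 0.00
    endloop
  endfacet
  facet normal 1.0000 0.0000 0.0000
    outer loop
      vertex 23.00 0.00 0.00
      vertex 23.00 12.00 0.00
      vertex 23.00 12.00 25.00
    endloop
  endfacet
  facet normal 1.0000 0.0000 0.0000
    outer loop
      vertex 23.00 0.00 0.00
      vertex 23.00 12.00 25.00
      vertex 23.00 0.00 25.00
    endloop
  endfacet
endsolid part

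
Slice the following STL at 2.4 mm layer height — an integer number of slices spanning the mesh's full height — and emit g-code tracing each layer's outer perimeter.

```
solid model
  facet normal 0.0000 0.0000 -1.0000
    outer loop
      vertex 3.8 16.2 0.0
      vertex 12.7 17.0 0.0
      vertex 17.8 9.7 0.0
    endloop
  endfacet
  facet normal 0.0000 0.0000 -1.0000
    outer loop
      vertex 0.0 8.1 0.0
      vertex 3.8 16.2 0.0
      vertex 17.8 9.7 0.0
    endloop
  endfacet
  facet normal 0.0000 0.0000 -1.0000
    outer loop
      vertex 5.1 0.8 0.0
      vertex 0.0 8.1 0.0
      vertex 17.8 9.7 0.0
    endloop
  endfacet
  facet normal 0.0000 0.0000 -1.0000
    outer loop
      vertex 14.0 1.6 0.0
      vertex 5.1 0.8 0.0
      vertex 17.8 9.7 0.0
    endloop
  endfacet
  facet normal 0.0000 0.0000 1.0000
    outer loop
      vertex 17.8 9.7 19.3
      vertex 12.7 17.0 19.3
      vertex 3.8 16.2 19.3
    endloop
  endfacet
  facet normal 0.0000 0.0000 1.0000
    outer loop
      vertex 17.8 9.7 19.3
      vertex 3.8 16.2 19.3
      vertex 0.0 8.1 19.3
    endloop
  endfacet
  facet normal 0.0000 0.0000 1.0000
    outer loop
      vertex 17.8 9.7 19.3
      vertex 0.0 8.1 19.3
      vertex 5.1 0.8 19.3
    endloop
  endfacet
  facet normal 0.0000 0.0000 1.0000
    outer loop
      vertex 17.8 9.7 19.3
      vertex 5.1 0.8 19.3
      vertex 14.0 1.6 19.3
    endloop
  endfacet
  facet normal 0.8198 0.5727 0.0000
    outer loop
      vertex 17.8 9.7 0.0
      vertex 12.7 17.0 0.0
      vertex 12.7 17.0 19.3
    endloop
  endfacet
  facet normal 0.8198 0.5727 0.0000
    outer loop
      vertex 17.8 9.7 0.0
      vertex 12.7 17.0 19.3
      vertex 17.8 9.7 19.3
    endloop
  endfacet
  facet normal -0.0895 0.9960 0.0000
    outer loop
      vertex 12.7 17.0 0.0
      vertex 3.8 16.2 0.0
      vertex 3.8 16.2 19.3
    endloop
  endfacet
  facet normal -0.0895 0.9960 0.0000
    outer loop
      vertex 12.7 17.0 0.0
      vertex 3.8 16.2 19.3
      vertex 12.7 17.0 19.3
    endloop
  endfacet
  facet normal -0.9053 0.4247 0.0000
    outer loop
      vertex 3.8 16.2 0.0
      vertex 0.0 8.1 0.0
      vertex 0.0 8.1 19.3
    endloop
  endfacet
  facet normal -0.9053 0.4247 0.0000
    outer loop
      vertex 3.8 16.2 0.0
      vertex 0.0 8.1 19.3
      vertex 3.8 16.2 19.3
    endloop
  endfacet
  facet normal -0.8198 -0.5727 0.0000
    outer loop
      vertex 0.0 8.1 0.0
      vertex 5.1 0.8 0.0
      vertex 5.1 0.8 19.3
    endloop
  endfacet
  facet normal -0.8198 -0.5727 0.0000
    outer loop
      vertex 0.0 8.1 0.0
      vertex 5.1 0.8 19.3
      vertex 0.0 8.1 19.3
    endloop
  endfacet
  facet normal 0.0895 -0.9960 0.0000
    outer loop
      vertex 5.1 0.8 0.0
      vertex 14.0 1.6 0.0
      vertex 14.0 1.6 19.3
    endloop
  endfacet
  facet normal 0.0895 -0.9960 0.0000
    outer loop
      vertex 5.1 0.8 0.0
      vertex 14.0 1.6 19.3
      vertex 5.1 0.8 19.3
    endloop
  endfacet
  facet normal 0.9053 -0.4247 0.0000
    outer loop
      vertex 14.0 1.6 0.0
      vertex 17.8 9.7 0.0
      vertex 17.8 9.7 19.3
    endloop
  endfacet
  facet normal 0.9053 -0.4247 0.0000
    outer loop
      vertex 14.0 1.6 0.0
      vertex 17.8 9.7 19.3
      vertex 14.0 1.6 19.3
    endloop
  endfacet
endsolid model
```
; perimeter-only toolpath
G21 ; units = mm
G90 ; absolute positioning
G28 ; home
; layer 1
G0 Z2.4
G0 X17.8 Y9.7
G1 X12.7 Y17.0
G1 X3.8 Y16.2
G1 X0.0 Y8.1
G1 X5.1 Y0.8
G1 X14.0 Y1.6
G1 X17.8 Y9.7
; layer 2
G0 Z4.8
G0 X17.8 Y9.7
G1 X12.7 Y17.0
G1 X3.8 Y16.2
G1 X0.0 Y8.1
G1 X5.1 Y0.8
G1 X14.0 Y1.6
G1 X17.8 Y9.7
; layer 3
G0 Z7.2
G0 X17.8 Y9.7
G1 X12.7 Y17.0
G1 X3.8 Y16.2
G1 X0.0 Y8.1
G1 X5.1 Y0.8
G1 X14.0 Y1.6
G1 X17.8 Y9.7
; layer 4
G0 Z9.7
G0 X17.8 Y9.7
G1 X12.7 Y17.0
G1 X3.8 Y16.2
G1 X0.0 Y8.1
G1 X5.1 Y0.8
G1 X14.0 Y1.6
G1 X17.8 Y9.7
; layer 5
G0 Z12.1
G0 X17.8 Y9.7
G1 X12.7 Y17.0
G1 X3.8 Y16.2
G1 X0.0 Y8.1
G1 X5.1 Y0.8
G1 X14.0 Y1.6
G1 X17.8 Y9.7
; layer 6
G0 Z14.5
G0 X17.8 Y9.7
G1 X12.7 Y17.0
G1 X3.8 Y16.2
G1 X0.0 Y8.1
G1 X5.1 Y0.8
G1 X14.0 Y1.6
G1 X17.8 Y9.7
; layer 7
G0 Z16.9
G0 X17.8 Y9.7
G1 X12.7 Y17.0
G1 X3.8 Y16.2
G1 X0.0 Y8.1
G1 X5.1 Y0.8
G1 X14.0 Y1.6
G1 X17.8 Y9.7
; layer 8
G0 Z19.3
G0 X17.8 Y9.7
G1 X12.7 Y17.0
G1 X3.8 Y16.2
G1 X0.0 Y8.1
G1 X5.1 Y0.8
G1 X14.0 Y1.6
G1 X17.8 Y9.7
M2 ; end

The solid is a regular 6-sided prism (a cylinder approximated with 6 flat sides), circumscribed radius ≈ 8.9 mm, height ≈ 19.3 mm. Slicing at Δz = 2.4 mm — 8 equal slices spanning the solid's height, so layer i sits at z = i·h/8 — gives 8 non-empty perimeters. Each is a 6-segment closed polygon; G0 lifts to the layer z and rapids to the start vertex, then G1 traces the edges.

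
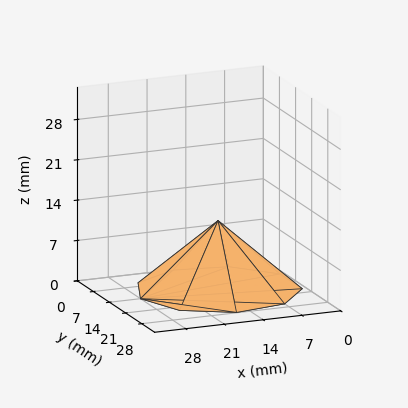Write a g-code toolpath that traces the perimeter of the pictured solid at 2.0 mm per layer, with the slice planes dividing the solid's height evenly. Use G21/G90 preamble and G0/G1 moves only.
Reading the render: the shape is a regular 9-sided pyramid, base circumscribed radius ≈ 14 mm, apex at z ≈ 12 mm (dimensions read to the nearest mm from the axis ticks). For the g-code, the solid's height is divided into equal slices at the stated Δz and each level perimeter traced with G1 moves after a G0 lift.

; perimeter-only toolpath
G21 ; units = mm
G90 ; absolute positioning
G28 ; home
; layer 1
G0 Z2.0
G0 X25.7 Y14.0
G1 X22.9 Y21.5
G1 X16.0 Y25.5
G1 X8.2 Y24.1
G1 X3.0 Y18.0
G1 X3.0 Y10.0
G1 X8.2 Y3.9
G1 X16.0 Y2.5
G1 X22.9 Y6.5
G1 X25.7 Y14.0
; layer 2
G0 Z4.0
G0 X23.3 Y14.0
G1 X21.1 Y20.0
G1 X15.6 Y23.2
G1 X9.3 Y22.1
G1 X5.2 Y17.2
G1 X5.2 Y10.8
G1 X9.3 Y5.9
G1 X15.6 Y4.8
G1 X21.1 Y8.0
G1 X23.3 Y14.0
; layer 3
G0 Z6.0
G0 X21.0 Y14.0
G1 X19.4 Y18.5
G1 X15.2 Y20.9
G1 X10.5 Y20.1
G1 X7.4 Y16.4
G1 X7.4 Y11.6
G1 X10.5 Y8.0
G1 X15.2 Y7.1
G1 X19.4 Y9.5
G1 X21.0 Y14.0
; layer 4
G0 Z8.0
G0 X18.7 Y14.0
G1 X17.6 Y17.0
G1 X14.8 Y18.6
G1 X11.7 Y18.0
G1 X9.6 Y15.6
G1 X9.6 Y12.4
G1 X11.7 Y10.0
G1 X14.8 Y9.4
G1 X17.6 Y11.0
G1 X18.7 Y14.0
; layer 5
G0 Z10.0
G0 X16.3 Y14.0
G1 X15.8 Y15.5
G1 X14.4 Y16.3
G1 X12.8 Y16.0
G1 X11.8 Y14.8
G1 X11.8 Y13.2
G1 X12.8 Y12.0
G1 X14.4 Y11.7
G1 X15.8 Y12.5
G1 X16.3 Y14.0
M2 ; end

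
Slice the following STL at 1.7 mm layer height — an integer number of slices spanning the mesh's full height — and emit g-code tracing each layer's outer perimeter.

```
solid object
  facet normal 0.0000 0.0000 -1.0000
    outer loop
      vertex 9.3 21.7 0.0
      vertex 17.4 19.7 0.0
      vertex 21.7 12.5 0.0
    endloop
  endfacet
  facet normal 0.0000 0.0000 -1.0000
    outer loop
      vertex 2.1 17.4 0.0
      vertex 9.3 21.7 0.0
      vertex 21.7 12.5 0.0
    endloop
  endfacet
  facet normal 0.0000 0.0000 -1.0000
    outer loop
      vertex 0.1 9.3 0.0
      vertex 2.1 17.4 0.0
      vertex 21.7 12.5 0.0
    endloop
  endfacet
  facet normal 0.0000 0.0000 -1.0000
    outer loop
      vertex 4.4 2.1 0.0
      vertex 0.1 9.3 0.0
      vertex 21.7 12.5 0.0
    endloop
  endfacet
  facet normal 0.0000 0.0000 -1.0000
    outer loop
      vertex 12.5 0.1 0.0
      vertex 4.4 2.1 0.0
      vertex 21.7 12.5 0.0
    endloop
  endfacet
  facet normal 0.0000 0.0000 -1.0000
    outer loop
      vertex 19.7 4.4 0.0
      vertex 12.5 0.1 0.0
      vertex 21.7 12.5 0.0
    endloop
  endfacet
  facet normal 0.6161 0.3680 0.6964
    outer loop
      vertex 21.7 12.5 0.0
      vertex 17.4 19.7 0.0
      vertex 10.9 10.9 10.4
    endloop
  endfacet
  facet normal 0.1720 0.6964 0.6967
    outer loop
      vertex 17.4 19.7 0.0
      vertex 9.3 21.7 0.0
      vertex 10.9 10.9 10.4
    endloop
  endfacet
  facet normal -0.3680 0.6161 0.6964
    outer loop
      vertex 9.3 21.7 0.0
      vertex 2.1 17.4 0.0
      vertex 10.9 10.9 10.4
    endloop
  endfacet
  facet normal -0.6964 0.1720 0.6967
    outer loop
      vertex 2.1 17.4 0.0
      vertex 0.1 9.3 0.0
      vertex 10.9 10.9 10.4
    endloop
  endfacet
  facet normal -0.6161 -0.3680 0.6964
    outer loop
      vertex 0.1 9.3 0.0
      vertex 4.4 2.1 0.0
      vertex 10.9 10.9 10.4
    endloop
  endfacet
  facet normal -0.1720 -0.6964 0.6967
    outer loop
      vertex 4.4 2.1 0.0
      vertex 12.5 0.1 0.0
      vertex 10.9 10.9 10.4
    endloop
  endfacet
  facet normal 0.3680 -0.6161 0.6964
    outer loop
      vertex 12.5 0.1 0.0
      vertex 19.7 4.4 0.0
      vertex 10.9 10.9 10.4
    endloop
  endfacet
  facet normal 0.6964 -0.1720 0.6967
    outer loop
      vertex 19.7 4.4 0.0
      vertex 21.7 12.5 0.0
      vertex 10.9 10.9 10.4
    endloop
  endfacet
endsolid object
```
; perimeter-only toolpath
G21 ; units = mm
G90 ; absolute positioning
G28 ; home
; layer 1
G0 Z1.7
G0 X19.9 Y12.2
G1 X16.3 Y18.2
G1 X9.6 Y19.9
G1 X3.6 Y16.3
G1 X1.9 Y9.6
G1 X5.5 Y3.6
G1 X12.2 Y1.9
G1 X18.2 Y5.5
G1 X19.9 Y12.2
; layer 2
G0 Z3.5
G0 X18.1 Y12.0
G1 X15.2 Y16.8
G1 X9.8 Y18.1
G1 X5.0 Y15.2
G1 X3.7 Y9.8
G1 X6.6 Y5.0
G1 X12.0 Y3.7
G1 X16.8 Y6.6
G1 X18.1 Y12.0
; layer 3
G0 Z5.2
G0 X16.3 Y11.7
G1 X14.1 Y15.3
G1 X10.1 Y16.3
G1 X6.5 Y14.1
G1 X5.5 Y10.1
G1 X7.7 Y6.5
G1 X11.7 Y5.5
G1 X15.3 Y7.7
G1 X16.3 Y11.7
; layer 4
G0 Z6.9
G0 X14.5 Y11.4
G1 X13.1 Y13.8
G1 X10.4 Y14.5
G1 X8.0 Y13.1
G1 X7.3 Y10.4
G1 X8.7 Y8.0
G1 X11.4 Y7.3
G1 X13.8 Y8.7
G1 X14.5 Y11.4
; layer 5
G0 Z8.7
G0 X12.7 Y11.2
G1 X12.0 Y12.4
G1 X10.6 Y12.7
G1 X9.4 Y12.0
G1 X9.1 Y10.6
G1 X9.8 Y9.4
G1 X11.2 Y9.1
G1 X12.4 Y9.8
G1 X12.7 Y11.2
M2 ; end

The solid is a regular 8-sided pyramid, base circumscribed radius ≈ 10.9 mm, apex at z ≈ 10.4 mm. Slicing at Δz = 1.7 mm — 6 equal slices spanning the solid's height, so layer i sits at z = i·h/6 — gives 5 non-empty perimeters. Each is a 8-segment closed polygon; G0 lifts to the layer z and rapids to the start vertex, then G1 traces the edges. The cross-section shrinks linearly with z (the slice at the apex is degenerate and omitted).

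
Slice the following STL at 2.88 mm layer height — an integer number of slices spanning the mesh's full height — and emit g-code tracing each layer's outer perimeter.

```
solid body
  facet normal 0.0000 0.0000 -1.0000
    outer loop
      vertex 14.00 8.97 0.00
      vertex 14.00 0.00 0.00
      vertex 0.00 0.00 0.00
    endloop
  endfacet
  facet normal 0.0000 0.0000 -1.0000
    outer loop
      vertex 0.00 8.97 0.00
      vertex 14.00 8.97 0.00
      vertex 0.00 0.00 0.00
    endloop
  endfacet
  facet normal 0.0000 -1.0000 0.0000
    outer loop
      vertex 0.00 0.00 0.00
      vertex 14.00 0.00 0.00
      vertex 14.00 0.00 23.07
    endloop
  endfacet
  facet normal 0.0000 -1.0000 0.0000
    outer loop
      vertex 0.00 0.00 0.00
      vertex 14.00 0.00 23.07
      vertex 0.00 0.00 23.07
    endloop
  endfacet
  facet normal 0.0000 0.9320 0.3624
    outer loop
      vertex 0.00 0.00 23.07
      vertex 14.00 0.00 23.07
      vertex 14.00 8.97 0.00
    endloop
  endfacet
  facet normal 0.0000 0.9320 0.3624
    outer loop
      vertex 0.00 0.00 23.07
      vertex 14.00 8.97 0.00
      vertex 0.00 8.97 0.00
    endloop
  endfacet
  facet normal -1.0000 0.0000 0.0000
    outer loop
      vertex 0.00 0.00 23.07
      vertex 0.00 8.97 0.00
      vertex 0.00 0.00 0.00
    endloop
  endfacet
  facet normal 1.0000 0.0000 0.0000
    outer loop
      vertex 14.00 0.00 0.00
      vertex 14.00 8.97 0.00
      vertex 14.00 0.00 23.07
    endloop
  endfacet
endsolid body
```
; perimeter-only toolpath
G21 ; units = mm
G90 ; absolute positioning
G28 ; home
; layer 1
G0 Z2.88
G0 X0.00 Y0.00
G1 X14.00 Y0.00
G1 X14.00 Y7.85
G1 X0.00 Y7.85
G1 X0.00 Y0.00
; layer 2
G0 Z5.77
G0 X0.00 Y0.00
G1 X14.00 Y0.00
G1 X14.00 Y6.73
G1 X0.00 Y6.73
G1 X0.00 Y0.00
; layer 3
G0 Z8.65
G0 X0.00 Y0.00
G1 X14.00 Y0.00
G1 X14.00 Y5.61
G1 X0.00 Y5.61
G1 X0.00 Y0.00
; layer 4
G0 Z11.54
G0 X0.00 Y0.00
G1 X14.00 Y0.00
G1 X14.00 Y4.49
G1 X0.00 Y4.49
G1 X0.00 Y0.00
; layer 5
G0 Z14.42
G0 X0.00 Y0.00
G1 X14.00 Y0.00
G1 X14.00 Y3.36
G1 X0.00 Y3.36
G1 X0.00 Y0.00
; layer 6
G0 Z17.30
G0 X0.00 Y0.00
G1 X14.00 Y0.00
G1 X14.00 Y2.24
G1 X0.00 Y2.24
G1 X0.00 Y0.00
; layer 7
G0 Z20.19
G0 X0.00 Y0.00
G1 X14.00 Y0.00
G1 X14.00 Y1.12
G1 X0.00 Y1.12
G1 X0.00 Y0.00
M2 ; end

The solid is a wedge (ramp): 14 × 8.97 mm base, rising to 23.1 mm along the y=0 edge and sloping linearly to z=0 at y=8.97. Slicing at Δz = 2.88 mm — 8 equal slices spanning the solid's height, so layer i sits at z = i·h/8 — gives 7 non-empty perimeters. Each is a 4-segment closed polygon; G0 lifts to the layer z and rapids to the start vertex, then G1 traces the edges. The cross-section shrinks linearly with z (the slice at the apex is degenerate and omitted).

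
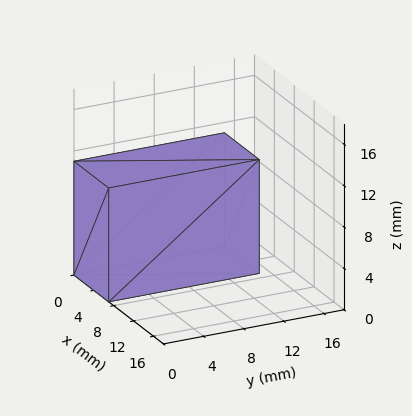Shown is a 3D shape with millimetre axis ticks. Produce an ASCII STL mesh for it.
Reading the render: the shape is a rectangular box, roughly 7 × 15 mm footprint and 11 mm tall (dimensions read to the nearest mm from the axis ticks). For the STL, each face is triangulated and given an outward normal.

solid part
  facet normal 0.0000 0.0000 -1.0000
    outer loop
      vertex 7.00 15.00 0.00
      vertex 7.00 0.00 0.00
      vertex 0.00 0.00 0.00
    endloop
  endfacet
  facet normal 0.0000 0.0000 -1.0000
    outer loop
      vertex 0.00 15.00 0.00
      vertex 7.00 15.00 0.00
      vertex 0.00 0.00 0.00
    endloop
  endfacet
  facet normal 0.0000 0.0000 1.0000
    outer loop
      vertex 0.00 0.00 11.00
      vertex 7.00 0.00 11.00
      vertex 7.00 15.00 11.00
    endloop
  endfacet
  facet normal 0.0000 0.0000 1.0000
    outer loop
      vertex 0.00 0.00 11.00
      vertex 7.00 15.00 11.00
      vertex 0.00 15.00 11.00
    endloop
  endfacet
  facet normal 0.0000 -1.0000 0.0000
    outer loop
      vertex 0.00 0.00 0.00
      vertex 7.00 0.00 0.00
      vertex 7.00 0.00 11.00
    endloop
  endfacet
  facet normal 0.0000 -1.0000 0.0000
    outer loop
      vertex 0.00 0.00 0.00
      vertex 7.00 0.00 11.00
      vertex 0.00 0.00 11.00
    endloop
  endfacet
  facet normal 0.0000 1.0000 0.0000
    outer loop
      vertex 7.00 15.00 11.00
      vertex 7.00 15.00 0.00
      vertex 0.00 15.00 0.00
    endloop
  endfacet
  facet normal 0.0000 1.0000 0.0000
    outer loop
      vertex 0.00 15.00 11.00
      vertex 7.00 15.00 11.00
      vertex 0.00 15.00 0.00
    endloop
  endfacet
  facet normal -1.0000 0.0000 0.0000
    outer loop
      vertex 0.00 15.00 11.00
      vertex 0.00 15.00 0.00
      vertex 0.00 0.00 0.00
    endloop
  endfacet
  facet normal -1.0000 0.0000 0.0000
    outer loop
      vertex 0.00 0.00 11.00
      vertex 0.00 15.00 11.00
      vertex 0.00 0.00 0.00
    endloop
  endfacet
  facet normal 1.0000 0.0000 0.0000
    outer loop
      vertex 7.00 0.00 0.00
      vertex 7.00 15.00 0.00
      vertex 7.00 15.00 11.00
    endloop
  endfacet
  facet normal 1.0000 0.0000 0.0000
    outer loop
      vertex 7.00 0.00 0.00
      vertex 7.00 15.00 11.00
      vertex 7.00 0.00 11.00
    endloop
  endfacet
endsolid part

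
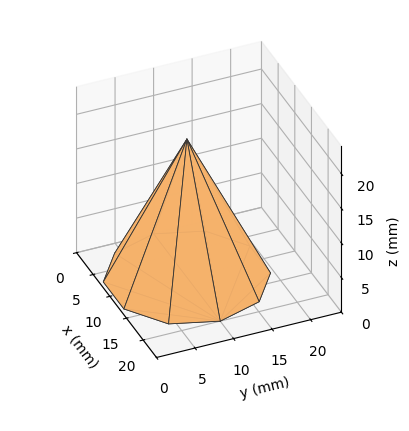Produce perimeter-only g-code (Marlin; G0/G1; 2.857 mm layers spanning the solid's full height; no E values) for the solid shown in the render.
Reading the render: the shape is a regular 10-sided pyramid, base circumscribed radius ≈ 10 mm, apex at z ≈ 20 mm (dimensions read to the nearest mm from the axis ticks). For the g-code, the solid's height is divided into equal slices at the stated Δz and each level perimeter traced with G1 moves after a G0 lift.

; perimeter-only toolpath
G21 ; units = mm
G90 ; absolute positioning
G28 ; home
; layer 1
G0 Z2.857
G0 X18.571 Y10.000
G1 X16.934 Y15.038
G1 X12.649 Y18.152
G1 X7.351 Y18.152
G1 X3.066 Y15.038
G1 X1.429 Y10.000
G1 X3.066 Y4.962
G1 X7.351 Y1.848
G1 X12.649 Y1.848
G1 X16.934 Y4.962
G1 X18.571 Y10.000
; layer 2
G0 Z5.714
G0 X17.143 Y10.000
G1 X15.779 Y14.199
G1 X12.207 Y16.794
G1 X7.793 Y16.794
G1 X4.221 Y14.199
G1 X2.857 Y10.000
G1 X4.221 Y5.801
G1 X7.793 Y3.206
G1 X12.207 Y3.206
G1 X15.779 Y5.801
G1 X17.143 Y10.000
; layer 3
G0 Z8.571
G0 X15.714 Y10.000
G1 X14.623 Y13.359
G1 X11.766 Y15.435
G1 X8.234 Y15.435
G1 X5.377 Y13.359
G1 X4.286 Y10.000
G1 X5.377 Y6.641
G1 X8.234 Y4.565
G1 X11.766 Y4.565
G1 X14.623 Y6.641
G1 X15.714 Y10.000
; layer 4
G0 Z11.429
G0 X14.286 Y10.000
G1 X13.467 Y12.519
G1 X11.324 Y14.076
G1 X8.676 Y14.076
G1 X6.533 Y12.519
G1 X5.714 Y10.000
G1 X6.533 Y7.481
G1 X8.676 Y5.924
G1 X11.324 Y5.924
G1 X13.467 Y7.481
G1 X14.286 Y10.000
; layer 5
G0 Z14.286
G0 X12.857 Y10.000
G1 X12.311 Y11.679
G1 X10.883 Y12.717
G1 X9.117 Y12.717
G1 X7.689 Y11.679
G1 X7.143 Y10.000
G1 X7.689 Y8.321
G1 X9.117 Y7.283
G1 X10.883 Y7.283
G1 X12.311 Y8.321
G1 X12.857 Y10.000
; layer 6
G0 Z17.143
G0 X11.429 Y10.000
G1 X11.156 Y10.840
G1 X10.441 Y11.359
G1 X9.559 Y11.359
G1 X8.844 Y10.840
G1 X8.571 Y10.000
G1 X8.844 Y9.160
G1 X9.559 Y8.641
G1 X10.441 Y8.641
G1 X11.156 Y9.160
G1 X11.429 Y10.000
M2 ; end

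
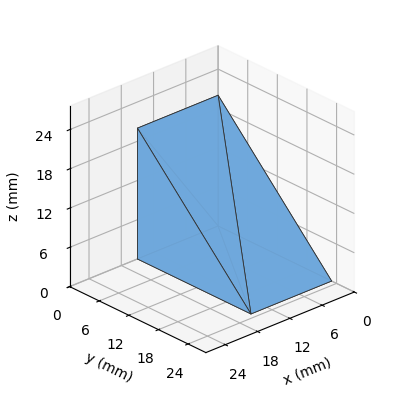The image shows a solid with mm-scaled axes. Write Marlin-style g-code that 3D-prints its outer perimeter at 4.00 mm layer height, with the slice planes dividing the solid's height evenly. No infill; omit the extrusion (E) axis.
Reading the render: the shape is a wedge (ramp): 15 × 23 mm base, rising to 20 mm along the y=0 edge and sloping linearly to z=0 at y=23 (dimensions read to the nearest mm from the axis ticks). For the g-code, the solid's height is divided into equal slices at the stated Δz and each level perimeter traced with G1 moves after a G0 lift.

; perimeter-only toolpath
G21 ; units = mm
G90 ; absolute positioning
G28 ; home
; layer 1
G0 Z4.00
G0 X0.00 Y0.00
G1 X15.00 Y0.00
G1 X15.00 Y18.40
G1 X0.00 Y18.40
G1 X0.00 Y0.00
; layer 2
G0 Z8.00
G0 X0.00 Y0.00
G1 X15.00 Y0.00
G1 X15.00 Y13.80
G1 X0.00 Y13.80
G1 X0.00 Y0.00
; layer 3
G0 Z12.00
G0 X0.00 Y0.00
G1 X15.00 Y0.00
G1 X15.00 Y9.20
G1 X0.00 Y9.20
G1 X0.00 Y0.00
; layer 4
G0 Z16.00
G0 X0.00 Y0.00
G1 X15.00 Y0.00
G1 X15.00 Y4.60
G1 X0.00 Y4.60
G1 X0.00 Y0.00
M2 ; end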